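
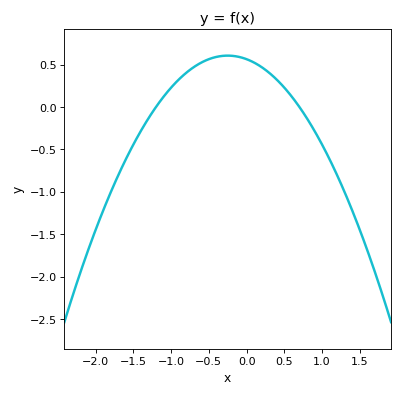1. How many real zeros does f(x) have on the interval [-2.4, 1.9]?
2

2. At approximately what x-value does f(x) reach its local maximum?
-0.25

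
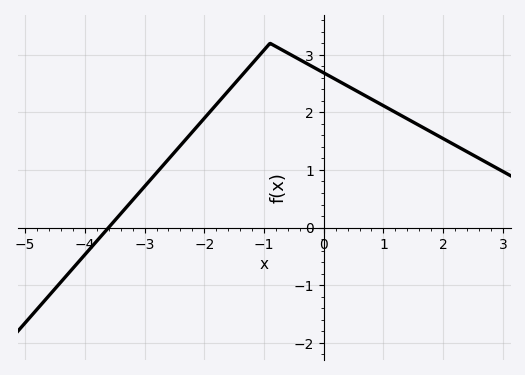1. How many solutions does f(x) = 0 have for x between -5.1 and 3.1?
1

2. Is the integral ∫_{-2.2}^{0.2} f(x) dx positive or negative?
positive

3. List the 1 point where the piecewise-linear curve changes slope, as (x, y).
(-0.9, 3.2)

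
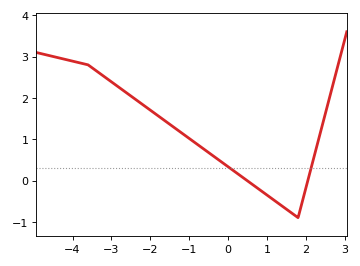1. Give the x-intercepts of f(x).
0.4, 2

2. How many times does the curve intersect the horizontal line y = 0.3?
2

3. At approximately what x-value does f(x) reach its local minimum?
1.8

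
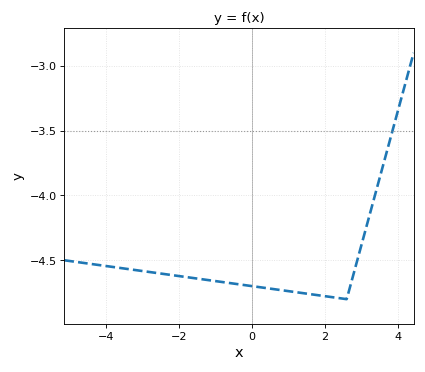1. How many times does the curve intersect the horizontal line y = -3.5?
1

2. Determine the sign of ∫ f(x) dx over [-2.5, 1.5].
negative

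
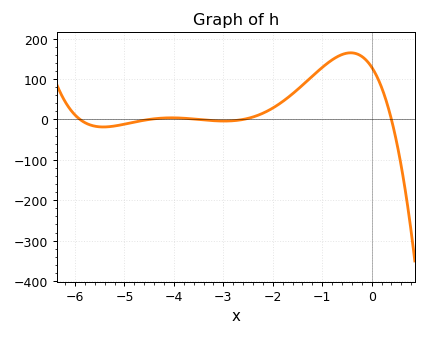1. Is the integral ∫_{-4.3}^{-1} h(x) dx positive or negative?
positive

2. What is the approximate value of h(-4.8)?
-6.58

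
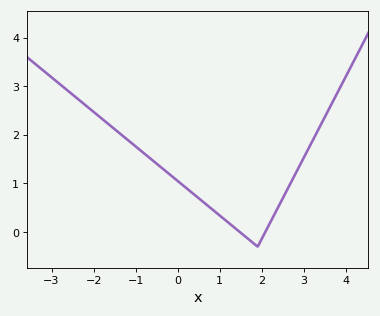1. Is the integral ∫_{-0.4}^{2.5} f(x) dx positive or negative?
positive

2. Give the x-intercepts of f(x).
1.48, 2.08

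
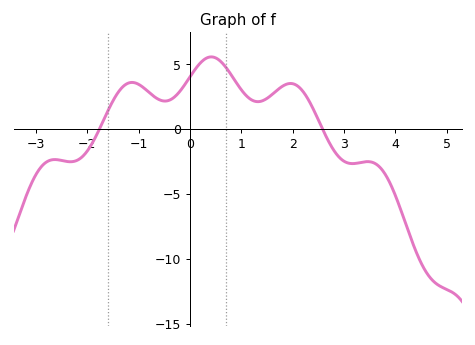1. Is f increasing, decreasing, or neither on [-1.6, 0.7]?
neither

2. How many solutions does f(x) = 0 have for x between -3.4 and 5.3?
2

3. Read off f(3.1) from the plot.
-2.5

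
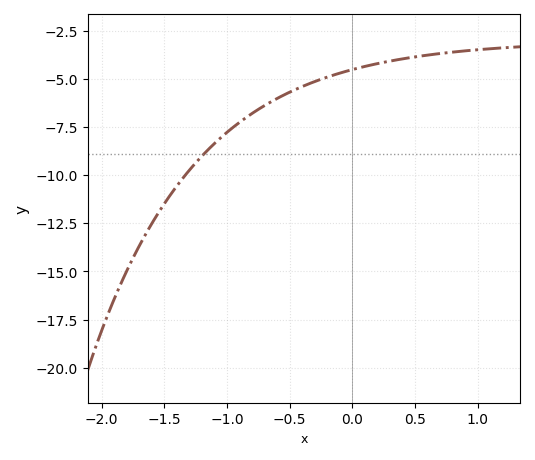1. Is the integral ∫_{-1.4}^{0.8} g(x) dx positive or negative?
negative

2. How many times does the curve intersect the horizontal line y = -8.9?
1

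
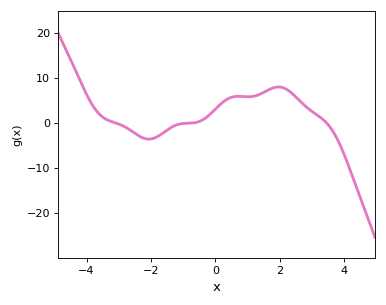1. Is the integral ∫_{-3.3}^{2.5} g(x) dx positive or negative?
positive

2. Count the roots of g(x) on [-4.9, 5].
3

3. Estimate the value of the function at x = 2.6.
5.07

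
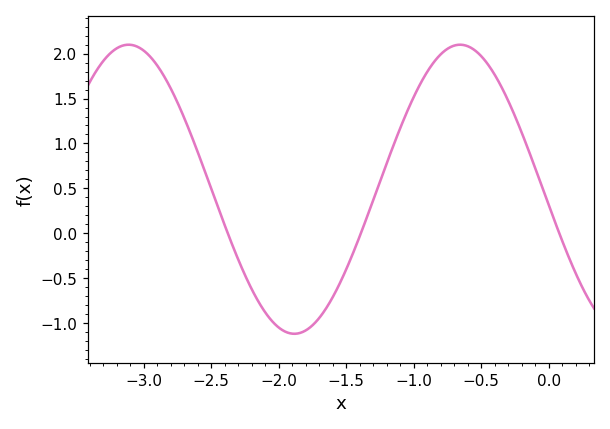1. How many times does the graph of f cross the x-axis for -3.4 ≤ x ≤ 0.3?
3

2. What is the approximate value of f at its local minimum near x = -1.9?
-1.1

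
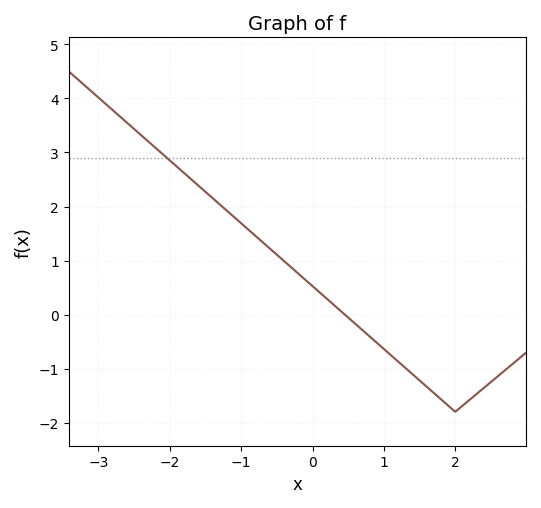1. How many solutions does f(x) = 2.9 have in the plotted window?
1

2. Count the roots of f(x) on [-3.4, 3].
1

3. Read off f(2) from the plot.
-1.8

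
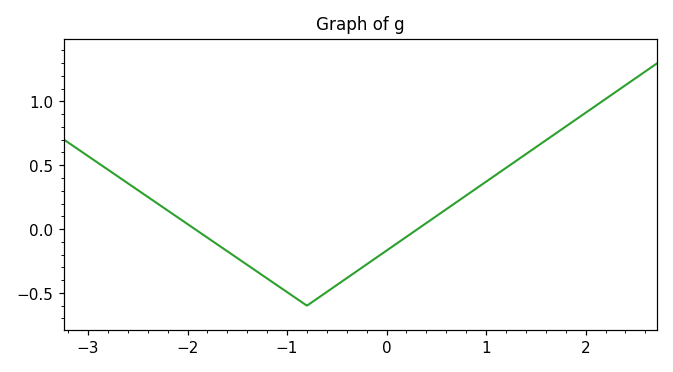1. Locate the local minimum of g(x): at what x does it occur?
-0.8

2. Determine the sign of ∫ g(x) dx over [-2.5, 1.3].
negative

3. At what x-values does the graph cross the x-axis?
-1.9, 0.3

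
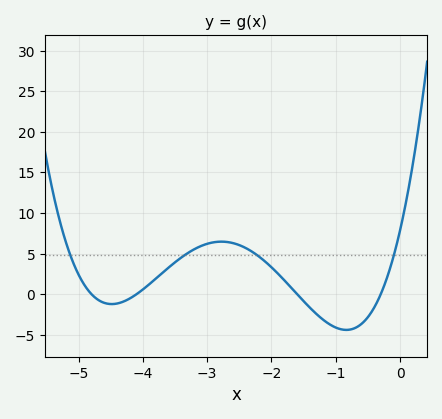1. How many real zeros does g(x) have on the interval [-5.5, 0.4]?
4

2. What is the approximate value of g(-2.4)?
5.5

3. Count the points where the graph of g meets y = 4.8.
4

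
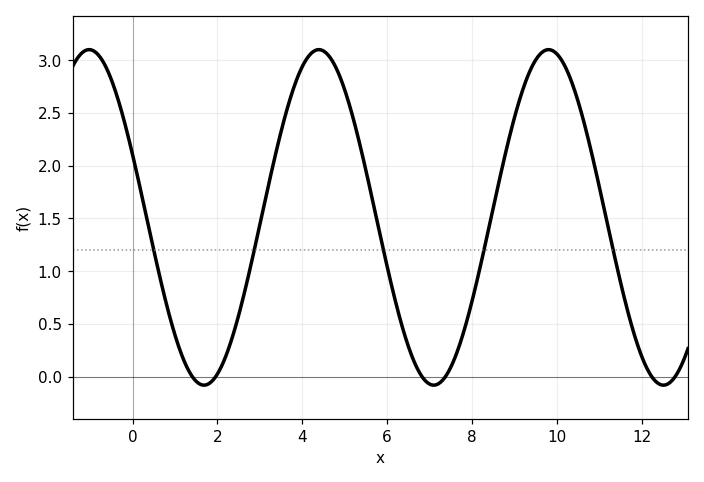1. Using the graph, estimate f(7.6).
0.2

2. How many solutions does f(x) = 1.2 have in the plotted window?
5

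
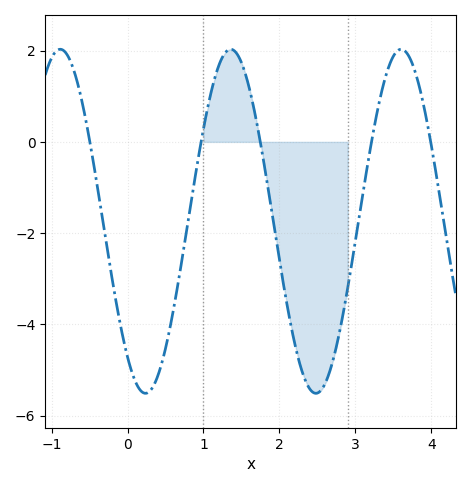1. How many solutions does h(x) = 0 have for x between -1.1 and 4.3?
5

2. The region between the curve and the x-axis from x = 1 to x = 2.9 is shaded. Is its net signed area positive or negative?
negative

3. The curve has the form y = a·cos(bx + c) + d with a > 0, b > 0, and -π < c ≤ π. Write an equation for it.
y = 3.77cos(2.8x + 2.48) - 1.74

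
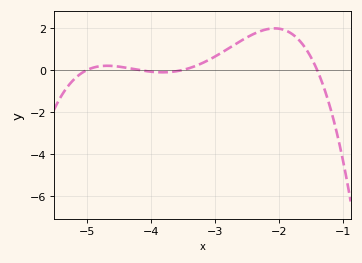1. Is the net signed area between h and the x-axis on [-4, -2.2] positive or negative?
positive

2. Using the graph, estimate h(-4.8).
0.175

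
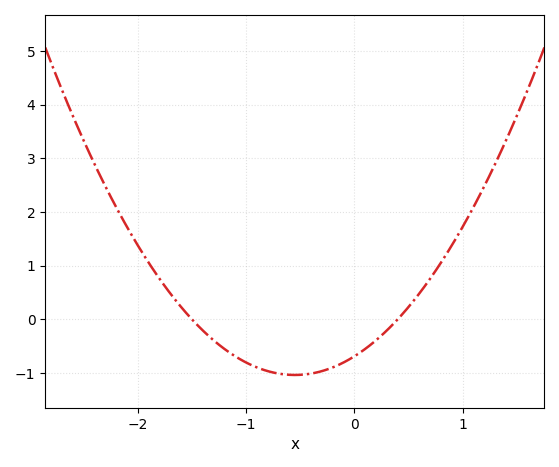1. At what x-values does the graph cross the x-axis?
-1.5, 0.4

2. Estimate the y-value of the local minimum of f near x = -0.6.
-1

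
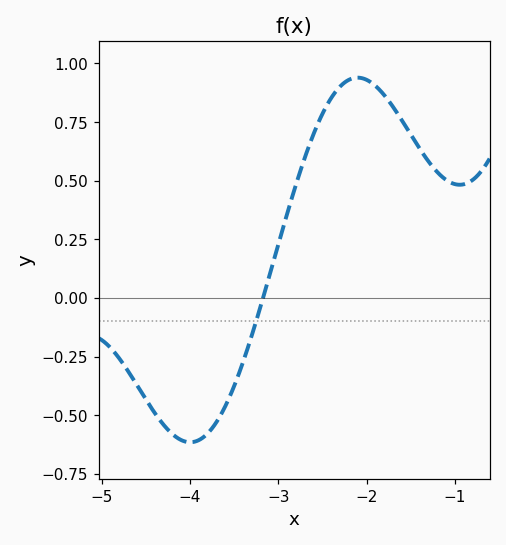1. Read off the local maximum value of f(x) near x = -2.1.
0.94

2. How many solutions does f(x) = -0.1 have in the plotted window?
1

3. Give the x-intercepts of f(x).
-3.2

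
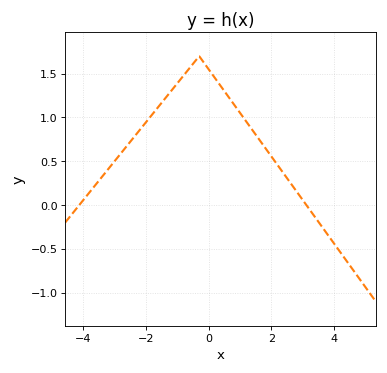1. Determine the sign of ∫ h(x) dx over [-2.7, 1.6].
positive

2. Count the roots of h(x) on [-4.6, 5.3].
2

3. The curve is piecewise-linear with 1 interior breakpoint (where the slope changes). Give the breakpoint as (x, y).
(-0.3, 1.7)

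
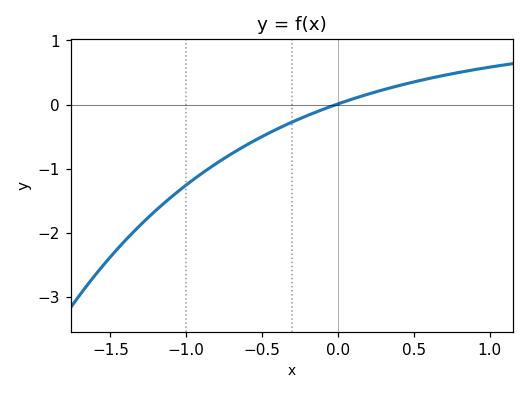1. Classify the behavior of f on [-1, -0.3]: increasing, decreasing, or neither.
increasing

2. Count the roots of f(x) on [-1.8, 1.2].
1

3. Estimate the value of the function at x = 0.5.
0.353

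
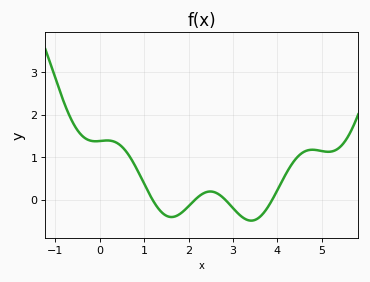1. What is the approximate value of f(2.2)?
0.05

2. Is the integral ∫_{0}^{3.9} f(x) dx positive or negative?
positive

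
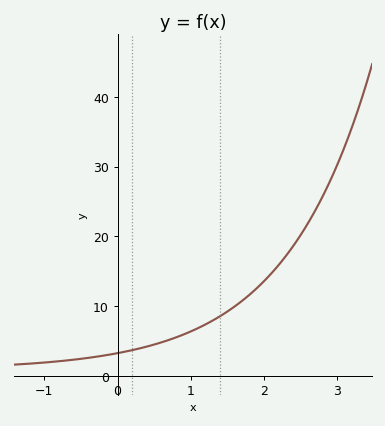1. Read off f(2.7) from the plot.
24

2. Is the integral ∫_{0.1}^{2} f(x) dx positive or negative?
positive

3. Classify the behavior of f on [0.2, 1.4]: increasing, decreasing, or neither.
increasing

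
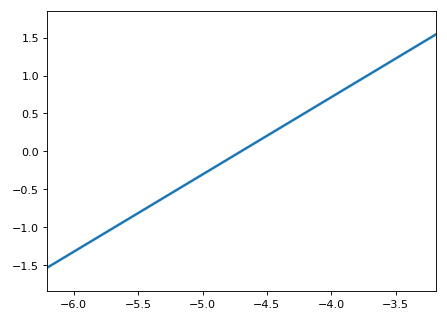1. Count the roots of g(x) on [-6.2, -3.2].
1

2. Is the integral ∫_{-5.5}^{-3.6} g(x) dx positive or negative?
positive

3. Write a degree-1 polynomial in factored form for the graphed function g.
y = 1.02(x + 4.7)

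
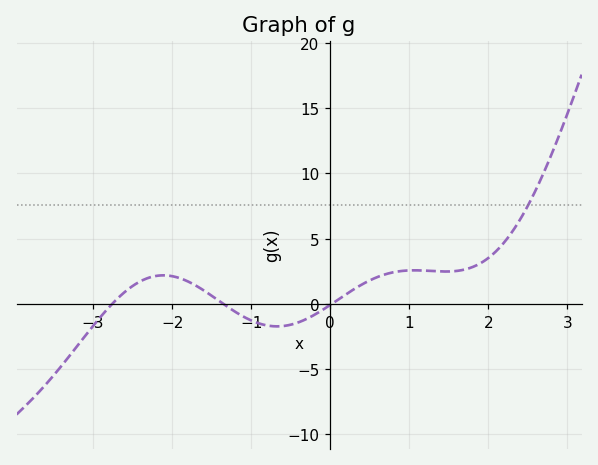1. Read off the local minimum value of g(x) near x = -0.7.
-1.5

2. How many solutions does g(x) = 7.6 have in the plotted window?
1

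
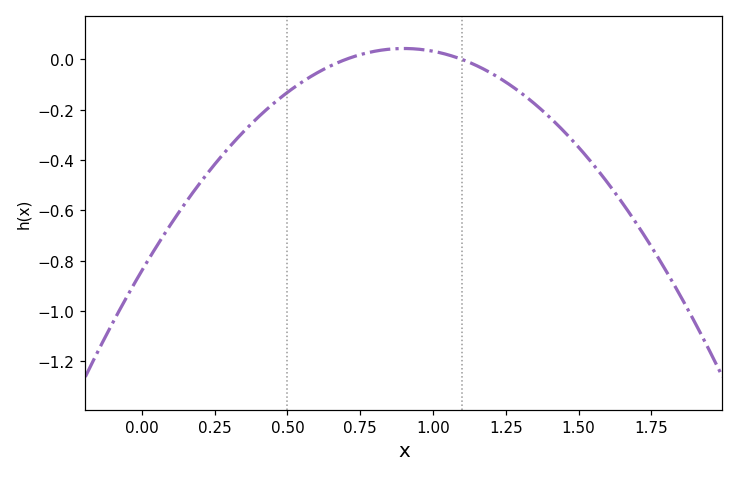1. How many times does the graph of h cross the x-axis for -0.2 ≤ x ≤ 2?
2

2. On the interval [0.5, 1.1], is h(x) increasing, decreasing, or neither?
neither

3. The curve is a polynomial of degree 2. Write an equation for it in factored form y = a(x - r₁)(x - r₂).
y = -1.09(x - 0.7)(x - 1.1)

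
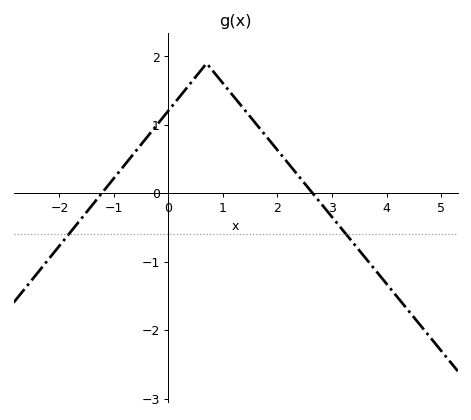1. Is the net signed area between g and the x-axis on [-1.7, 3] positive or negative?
positive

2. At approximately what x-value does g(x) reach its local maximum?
0.6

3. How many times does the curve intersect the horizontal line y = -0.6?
2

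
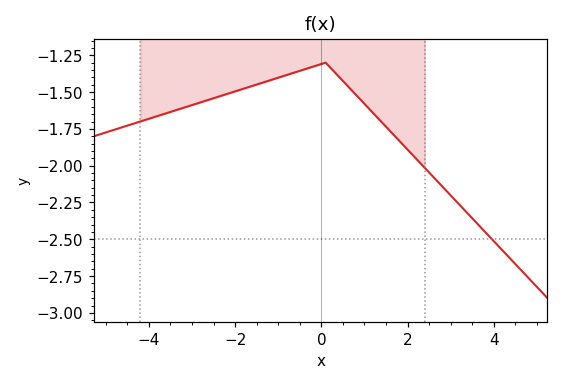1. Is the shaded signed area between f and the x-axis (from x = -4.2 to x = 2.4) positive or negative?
negative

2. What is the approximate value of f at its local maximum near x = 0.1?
-1.3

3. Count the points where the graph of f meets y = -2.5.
1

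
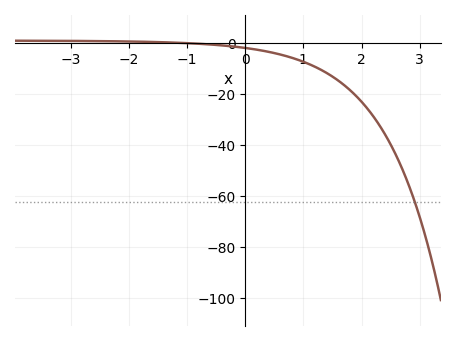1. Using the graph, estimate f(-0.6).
0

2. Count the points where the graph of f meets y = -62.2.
1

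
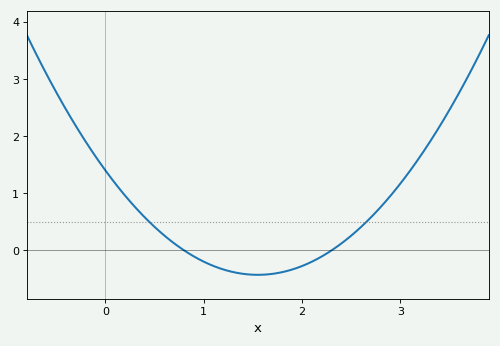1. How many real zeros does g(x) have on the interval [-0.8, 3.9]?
2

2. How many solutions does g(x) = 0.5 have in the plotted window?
2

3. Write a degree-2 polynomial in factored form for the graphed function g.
y = 0.76(x - 0.8)(x - 2.3)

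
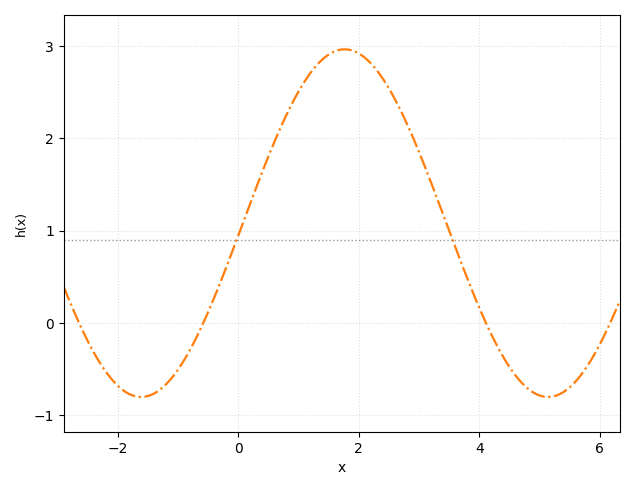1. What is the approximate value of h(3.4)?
1.2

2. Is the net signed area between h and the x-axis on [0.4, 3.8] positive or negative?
positive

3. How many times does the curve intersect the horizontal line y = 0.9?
2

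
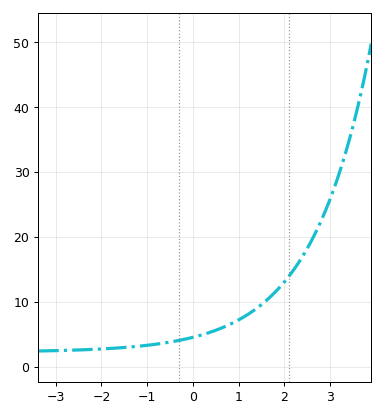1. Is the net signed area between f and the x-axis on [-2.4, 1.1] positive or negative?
positive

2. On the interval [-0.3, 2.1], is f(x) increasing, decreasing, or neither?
increasing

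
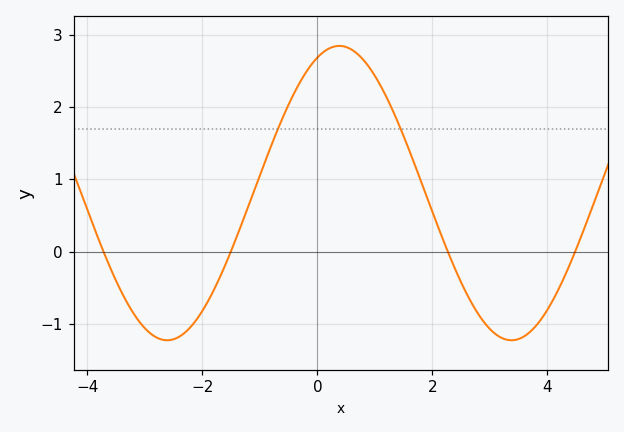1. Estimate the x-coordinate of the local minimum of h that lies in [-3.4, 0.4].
-2.61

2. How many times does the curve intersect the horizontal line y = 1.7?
2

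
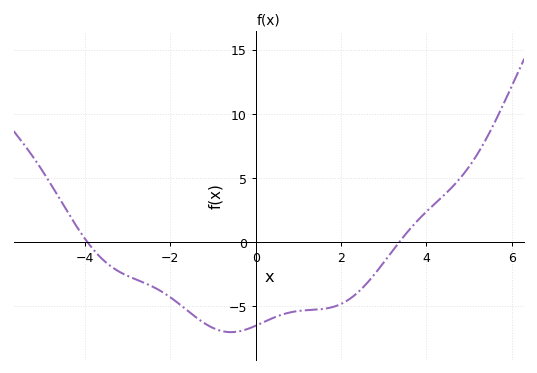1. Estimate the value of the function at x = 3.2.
-0.702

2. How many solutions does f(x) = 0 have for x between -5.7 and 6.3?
2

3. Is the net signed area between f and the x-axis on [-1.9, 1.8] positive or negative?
negative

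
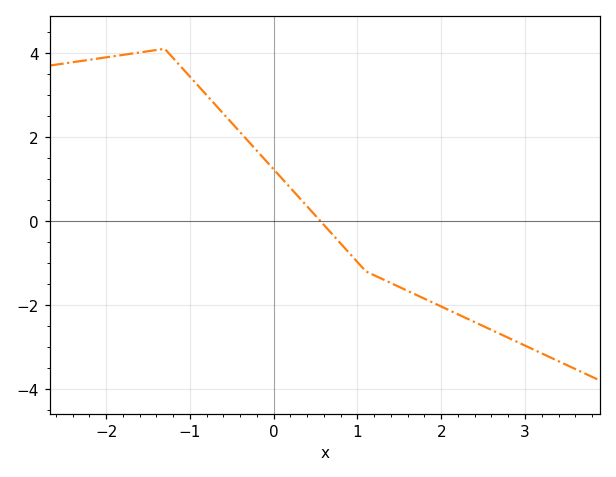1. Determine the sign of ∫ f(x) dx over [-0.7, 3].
negative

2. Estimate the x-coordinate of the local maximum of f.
-1.3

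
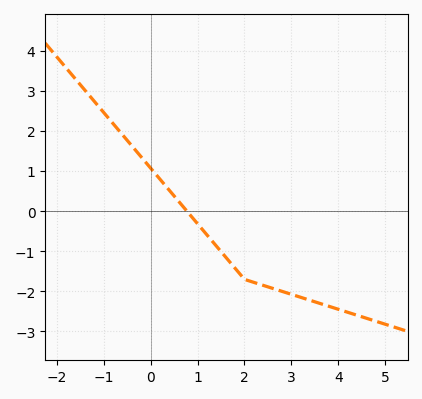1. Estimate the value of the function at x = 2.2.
-1.8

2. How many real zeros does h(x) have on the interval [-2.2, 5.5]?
1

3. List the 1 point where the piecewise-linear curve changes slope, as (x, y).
(2, -1.7)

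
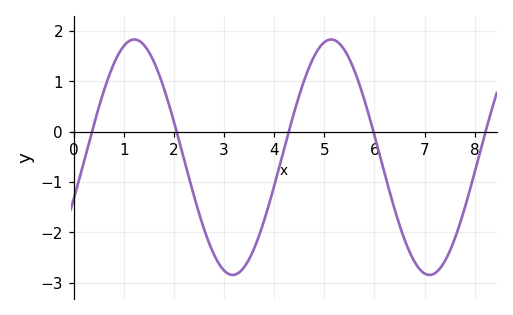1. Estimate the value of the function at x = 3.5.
-2.53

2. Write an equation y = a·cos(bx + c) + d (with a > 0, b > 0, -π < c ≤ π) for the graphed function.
y = 2.34cos(1.6x - 1.93) - 0.51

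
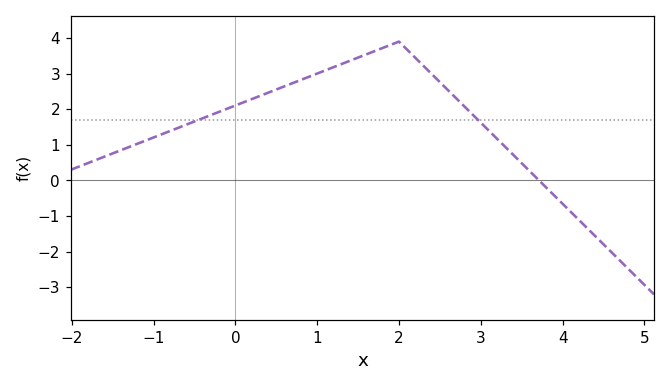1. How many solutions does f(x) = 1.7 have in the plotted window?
2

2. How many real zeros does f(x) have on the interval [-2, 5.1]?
1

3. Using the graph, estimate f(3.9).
-0.4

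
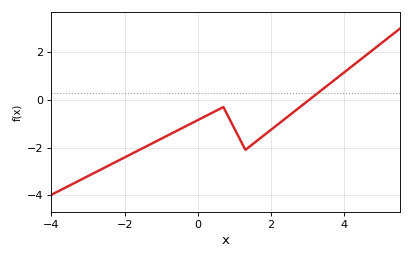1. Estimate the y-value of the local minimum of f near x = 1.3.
-2.1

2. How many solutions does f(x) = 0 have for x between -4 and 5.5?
1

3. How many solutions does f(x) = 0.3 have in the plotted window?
1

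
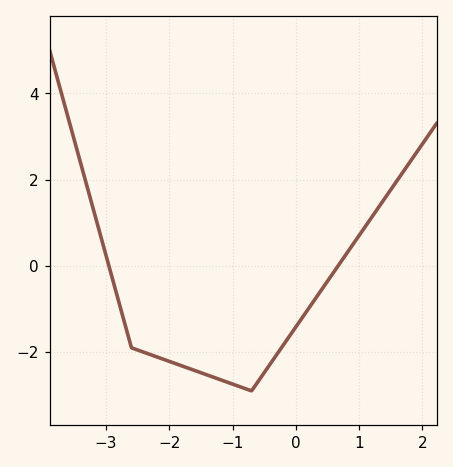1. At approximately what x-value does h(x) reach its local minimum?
-0.7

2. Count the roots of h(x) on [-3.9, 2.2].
2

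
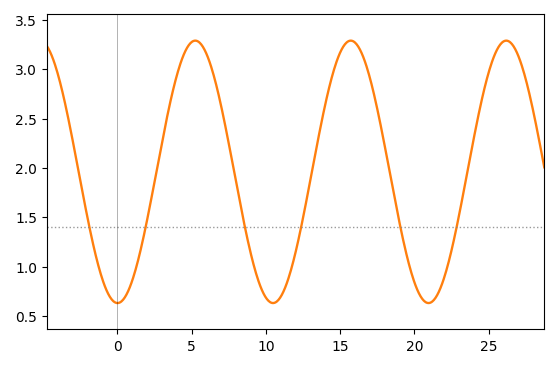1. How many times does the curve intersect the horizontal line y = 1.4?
6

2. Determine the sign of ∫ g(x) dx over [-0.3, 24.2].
positive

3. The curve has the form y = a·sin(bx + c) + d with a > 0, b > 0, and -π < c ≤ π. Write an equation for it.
y = 1.33sin(0.6x - 1.6) + 1.96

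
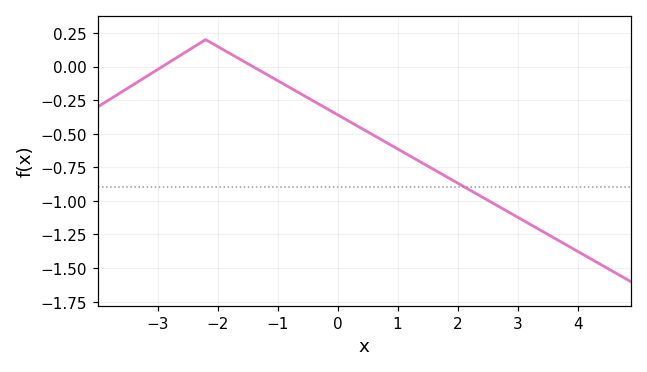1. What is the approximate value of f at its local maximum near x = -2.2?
0.2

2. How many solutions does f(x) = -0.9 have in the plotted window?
1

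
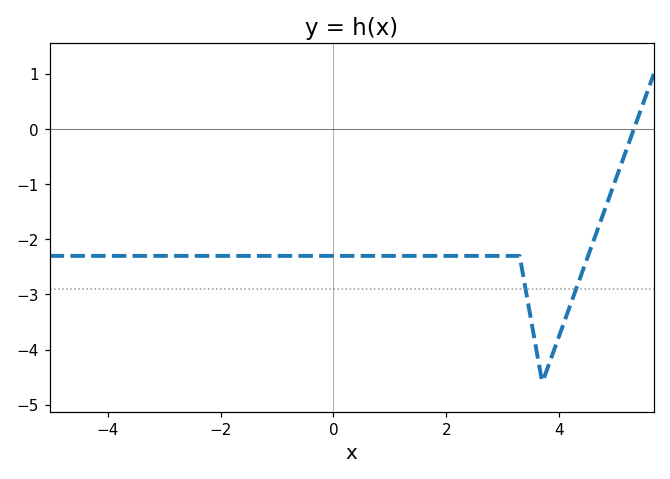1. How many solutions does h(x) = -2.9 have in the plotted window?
2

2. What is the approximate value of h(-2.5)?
-2.3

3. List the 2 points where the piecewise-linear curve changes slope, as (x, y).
(3.3, -2.3); (3.7, -4.6)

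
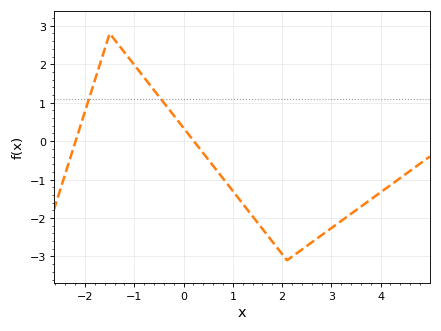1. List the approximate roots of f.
-2.19, 0.208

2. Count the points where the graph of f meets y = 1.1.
2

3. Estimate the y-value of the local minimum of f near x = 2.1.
-3.1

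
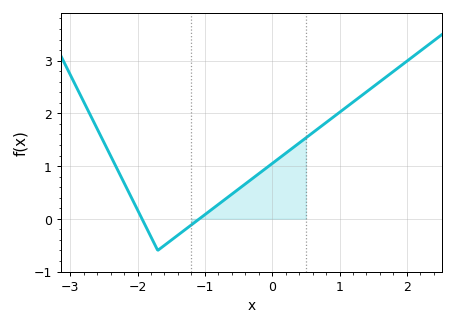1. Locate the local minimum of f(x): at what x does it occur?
-1.7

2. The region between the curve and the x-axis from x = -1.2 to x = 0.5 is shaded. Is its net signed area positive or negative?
positive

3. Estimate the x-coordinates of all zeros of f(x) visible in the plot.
-1.93, -1.08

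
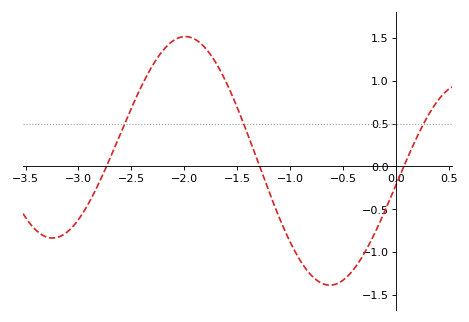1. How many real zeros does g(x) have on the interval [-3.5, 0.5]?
3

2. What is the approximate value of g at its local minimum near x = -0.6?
-1.4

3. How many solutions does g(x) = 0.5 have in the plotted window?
3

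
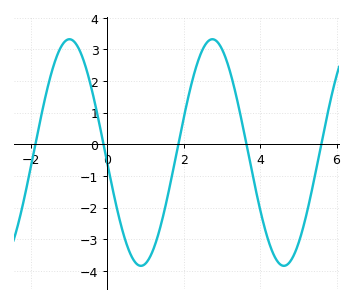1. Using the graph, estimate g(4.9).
-3.46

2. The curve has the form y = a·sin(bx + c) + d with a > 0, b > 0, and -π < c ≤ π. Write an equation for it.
y = 3.58sin(1.68x - 3.05) - 0.26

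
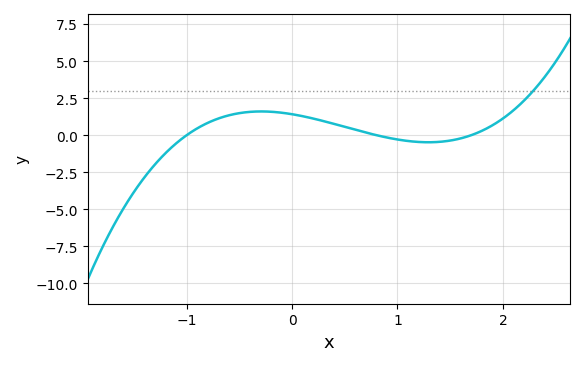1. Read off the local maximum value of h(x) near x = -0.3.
1.6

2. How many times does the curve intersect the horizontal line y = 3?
1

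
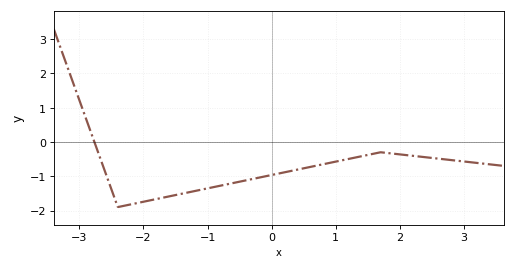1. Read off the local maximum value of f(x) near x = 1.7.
-0.3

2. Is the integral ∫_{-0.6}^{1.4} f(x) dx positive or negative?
negative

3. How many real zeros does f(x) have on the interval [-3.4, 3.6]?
1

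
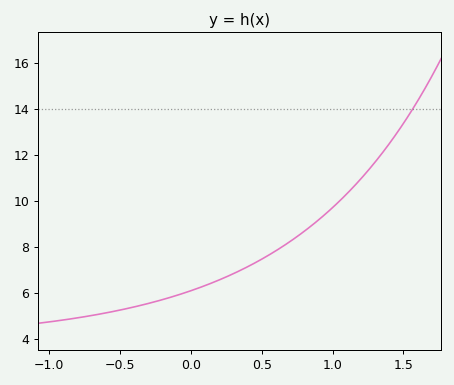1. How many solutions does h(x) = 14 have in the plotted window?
1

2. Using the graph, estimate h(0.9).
9.15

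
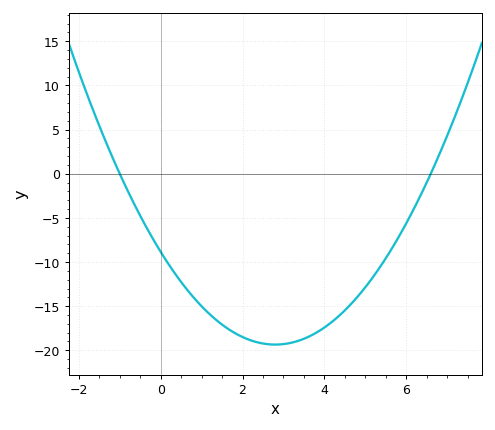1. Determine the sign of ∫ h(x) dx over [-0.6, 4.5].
negative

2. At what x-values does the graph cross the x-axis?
-1, 6.6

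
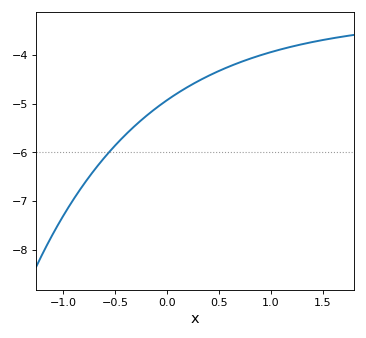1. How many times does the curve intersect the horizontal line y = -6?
1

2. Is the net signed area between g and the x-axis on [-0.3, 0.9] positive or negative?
negative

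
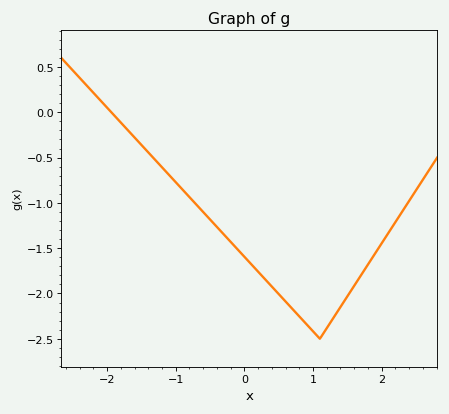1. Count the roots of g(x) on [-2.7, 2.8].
1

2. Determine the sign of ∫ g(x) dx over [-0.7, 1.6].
negative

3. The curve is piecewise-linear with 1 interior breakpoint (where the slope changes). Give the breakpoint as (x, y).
(1.1, -2.5)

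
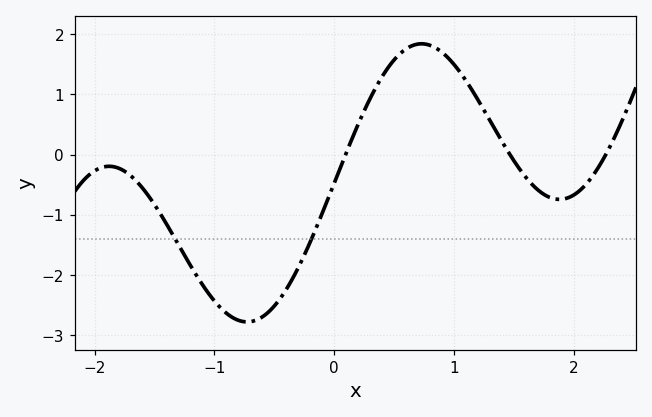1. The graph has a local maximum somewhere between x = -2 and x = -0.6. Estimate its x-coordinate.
-1.88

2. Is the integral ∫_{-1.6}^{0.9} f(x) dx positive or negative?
negative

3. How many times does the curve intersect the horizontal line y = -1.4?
2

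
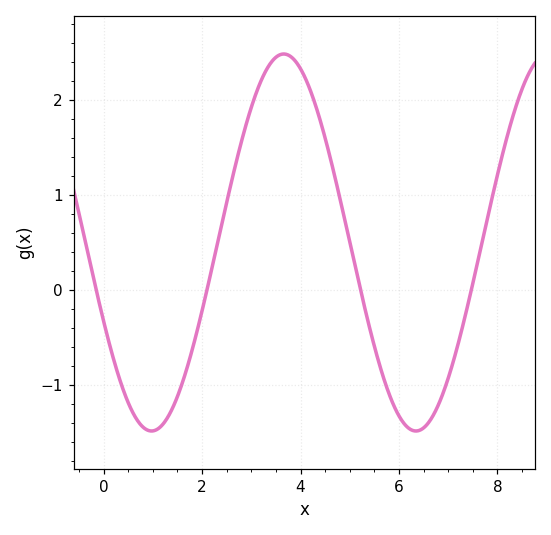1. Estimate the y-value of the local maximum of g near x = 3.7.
2.48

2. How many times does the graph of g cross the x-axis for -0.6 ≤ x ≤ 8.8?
4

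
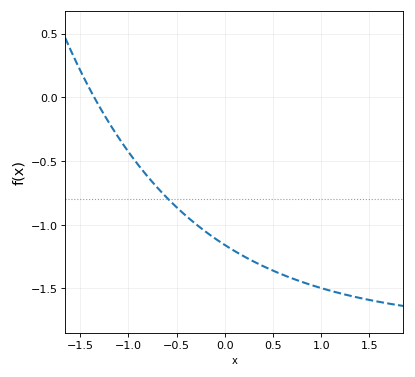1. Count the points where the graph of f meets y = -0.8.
1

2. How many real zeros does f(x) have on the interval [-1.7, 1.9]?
1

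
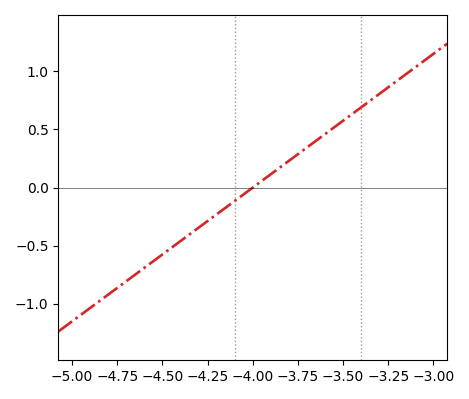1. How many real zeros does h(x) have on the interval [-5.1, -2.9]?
1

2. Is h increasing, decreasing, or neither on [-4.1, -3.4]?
increasing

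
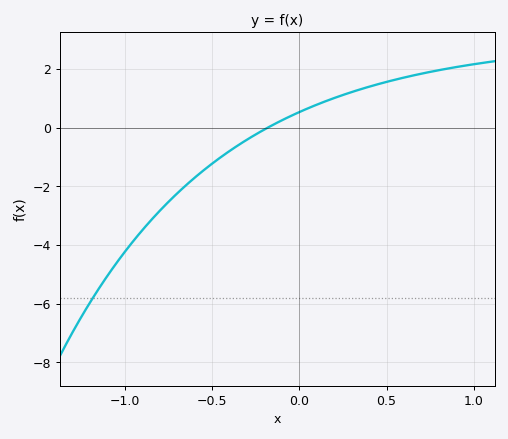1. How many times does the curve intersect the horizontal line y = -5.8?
1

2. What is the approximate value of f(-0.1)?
0.2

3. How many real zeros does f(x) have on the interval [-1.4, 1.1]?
1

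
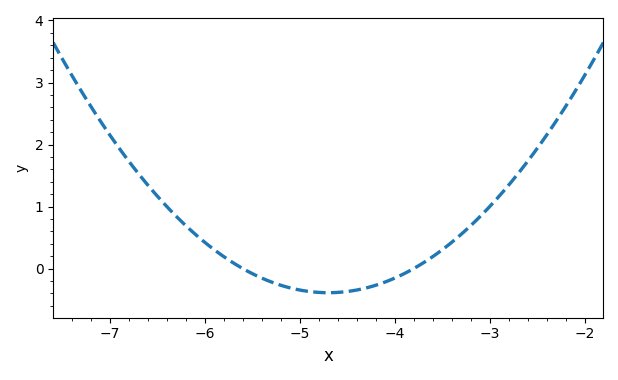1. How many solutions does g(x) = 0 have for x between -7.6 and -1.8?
2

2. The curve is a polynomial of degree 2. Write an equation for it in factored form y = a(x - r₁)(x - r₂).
y = 0.48(x + 5.6)(x + 3.8)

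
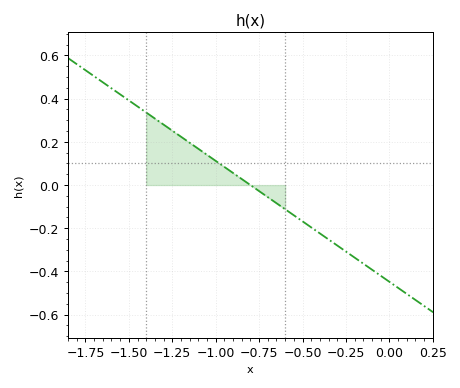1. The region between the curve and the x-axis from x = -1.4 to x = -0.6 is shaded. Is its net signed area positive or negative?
positive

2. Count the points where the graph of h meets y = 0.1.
1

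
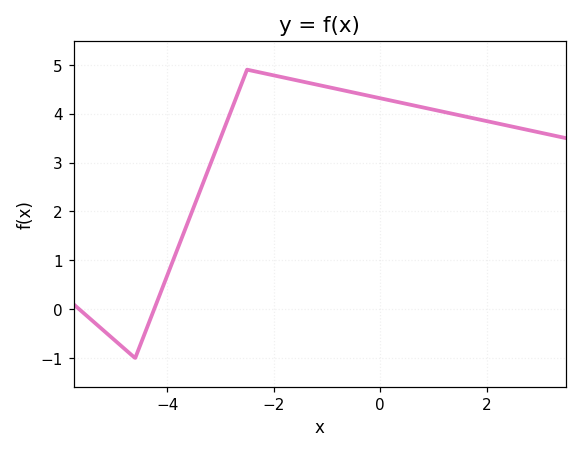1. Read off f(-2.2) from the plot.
4.8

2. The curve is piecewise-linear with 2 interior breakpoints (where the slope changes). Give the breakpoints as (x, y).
(-4.6, -1); (-2.5, 4.9)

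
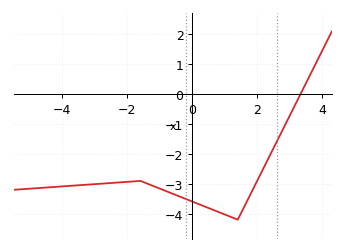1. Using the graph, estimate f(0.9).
-3.98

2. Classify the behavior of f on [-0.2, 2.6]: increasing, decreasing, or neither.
neither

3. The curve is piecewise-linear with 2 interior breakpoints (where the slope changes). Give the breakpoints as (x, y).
(-1.6, -2.9); (1.4, -4.2)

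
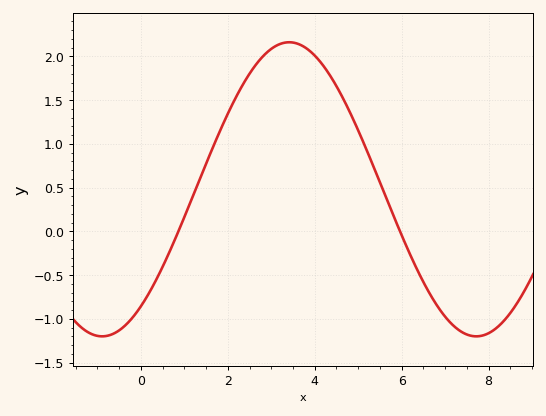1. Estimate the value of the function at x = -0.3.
-1.05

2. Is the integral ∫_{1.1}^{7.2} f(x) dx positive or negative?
positive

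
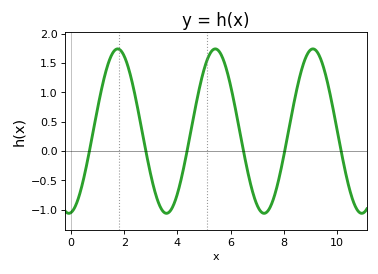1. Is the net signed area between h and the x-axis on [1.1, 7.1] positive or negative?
positive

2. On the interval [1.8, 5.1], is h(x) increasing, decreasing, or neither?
neither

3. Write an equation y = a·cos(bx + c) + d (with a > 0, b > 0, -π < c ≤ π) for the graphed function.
y = 1.4cos(1.7x - 3) + 0.34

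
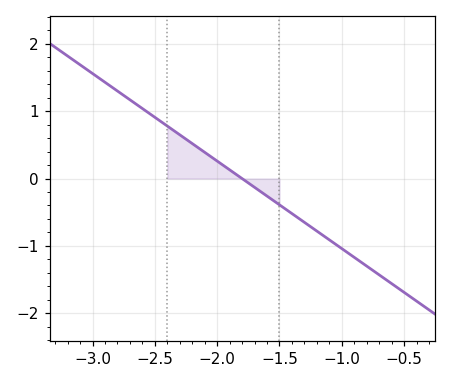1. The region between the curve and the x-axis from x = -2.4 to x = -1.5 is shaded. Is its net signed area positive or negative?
positive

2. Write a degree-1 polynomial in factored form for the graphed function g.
y = -1.3(x + 1.8)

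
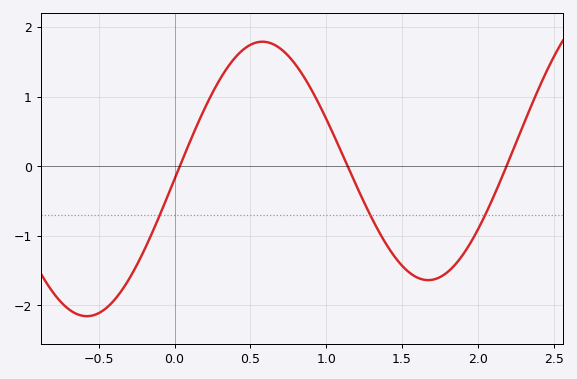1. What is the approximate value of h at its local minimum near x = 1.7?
-1.64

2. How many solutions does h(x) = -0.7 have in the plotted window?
3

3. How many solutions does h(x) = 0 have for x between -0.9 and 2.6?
3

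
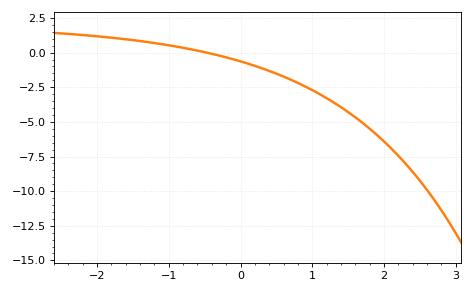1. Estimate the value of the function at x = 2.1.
-7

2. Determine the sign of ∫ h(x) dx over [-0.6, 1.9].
negative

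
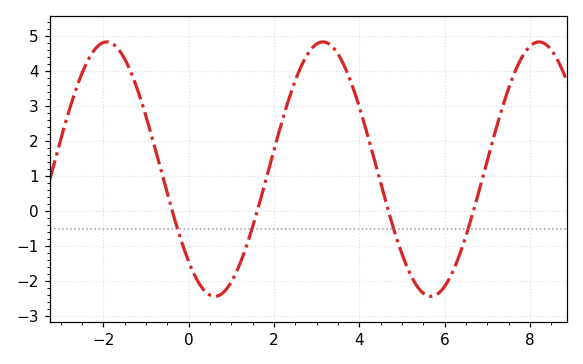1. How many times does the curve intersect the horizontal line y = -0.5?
4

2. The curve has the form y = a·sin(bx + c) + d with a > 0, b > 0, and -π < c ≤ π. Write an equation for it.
y = 3.64sin(1.2x - 2.3) + 1.2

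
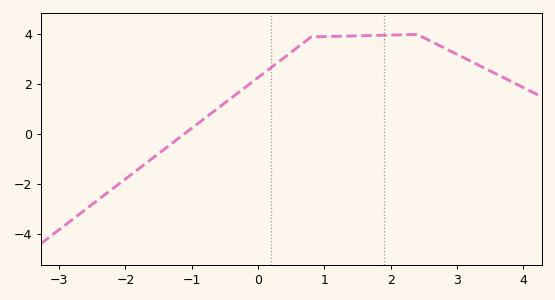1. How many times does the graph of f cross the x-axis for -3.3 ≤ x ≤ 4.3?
1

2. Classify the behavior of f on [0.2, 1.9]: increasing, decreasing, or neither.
increasing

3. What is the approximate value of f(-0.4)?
1.46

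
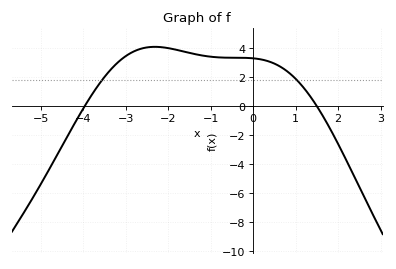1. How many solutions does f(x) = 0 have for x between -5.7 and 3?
2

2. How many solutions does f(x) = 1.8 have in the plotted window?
2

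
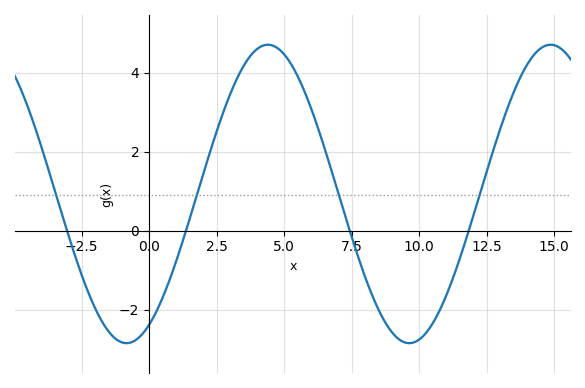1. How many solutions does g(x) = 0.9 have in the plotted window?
4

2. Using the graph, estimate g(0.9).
-1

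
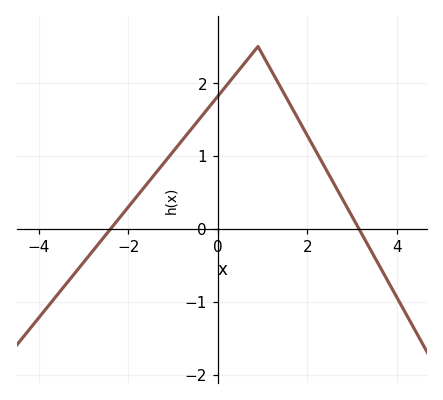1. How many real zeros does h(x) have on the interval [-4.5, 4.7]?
2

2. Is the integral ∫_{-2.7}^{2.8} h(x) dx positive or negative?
positive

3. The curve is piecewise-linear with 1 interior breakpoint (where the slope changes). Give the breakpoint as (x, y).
(0.9, 2.5)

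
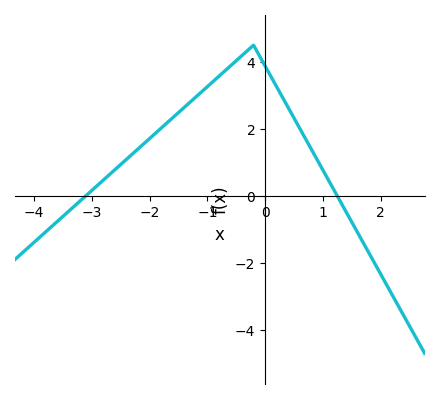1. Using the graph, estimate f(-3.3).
-0.303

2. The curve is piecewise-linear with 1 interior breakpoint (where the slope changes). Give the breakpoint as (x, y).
(-0.2, 4.5)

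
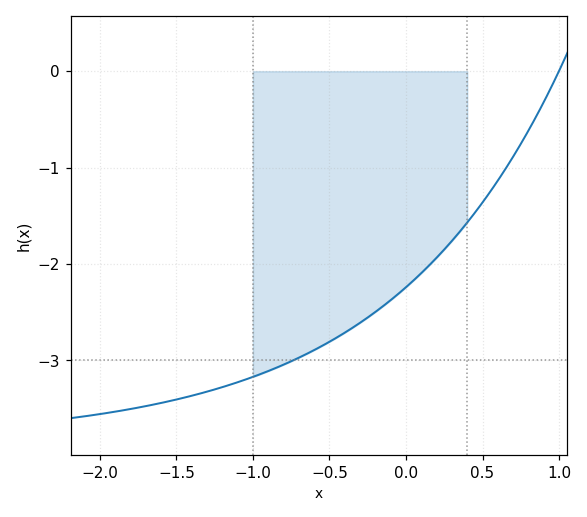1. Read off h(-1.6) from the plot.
-3.44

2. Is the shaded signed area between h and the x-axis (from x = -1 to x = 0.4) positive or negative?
negative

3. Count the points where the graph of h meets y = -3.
1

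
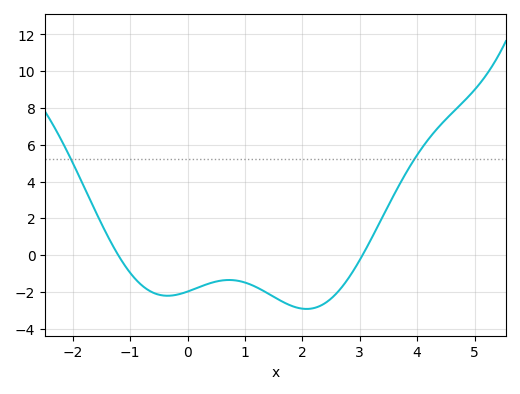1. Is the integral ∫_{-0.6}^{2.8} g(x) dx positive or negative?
negative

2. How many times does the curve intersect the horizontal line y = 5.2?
2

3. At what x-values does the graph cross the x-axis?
-1.21, 3.05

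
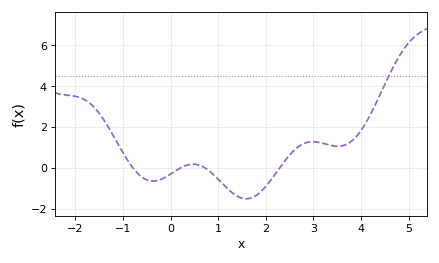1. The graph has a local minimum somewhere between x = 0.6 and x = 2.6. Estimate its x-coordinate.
1.59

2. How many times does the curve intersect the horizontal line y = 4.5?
1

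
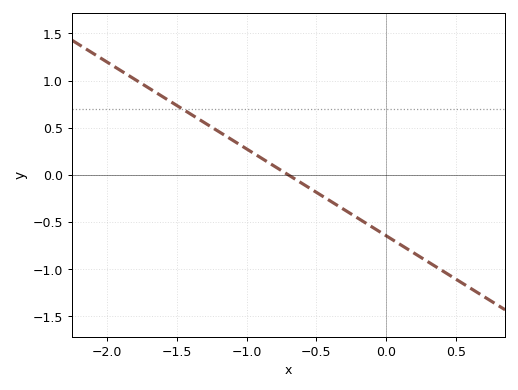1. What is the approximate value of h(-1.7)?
0.9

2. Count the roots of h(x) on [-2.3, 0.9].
1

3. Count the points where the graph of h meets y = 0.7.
1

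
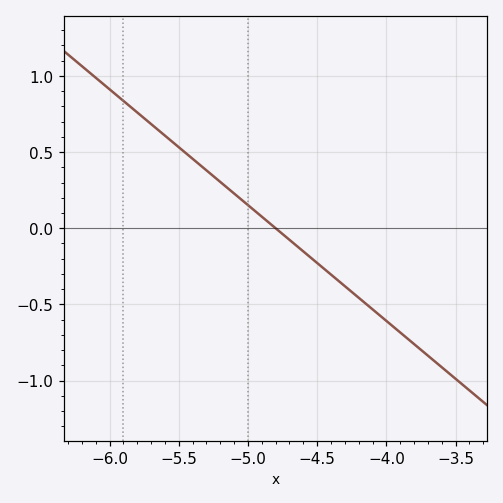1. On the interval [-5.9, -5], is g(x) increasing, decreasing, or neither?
decreasing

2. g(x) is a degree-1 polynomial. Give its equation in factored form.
y = -0.76(x + 4.8)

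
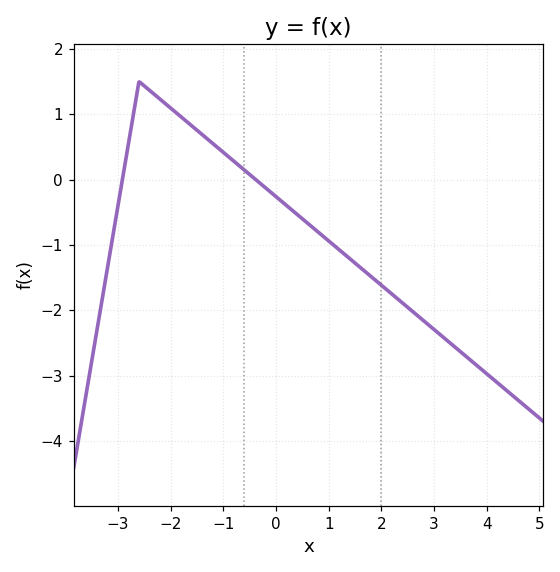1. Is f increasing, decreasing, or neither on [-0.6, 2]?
decreasing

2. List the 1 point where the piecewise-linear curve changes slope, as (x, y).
(-2.6, 1.5)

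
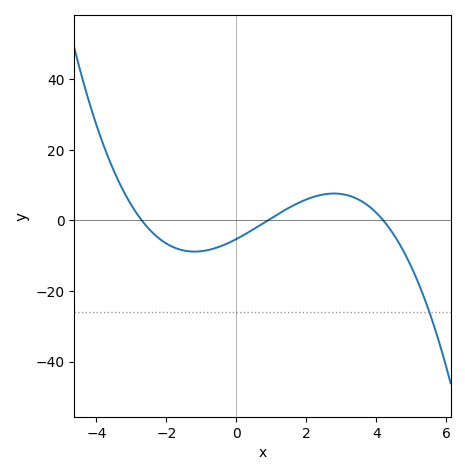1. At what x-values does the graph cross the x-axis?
-2.7, 0.9, 4.2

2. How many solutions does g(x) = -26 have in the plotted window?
1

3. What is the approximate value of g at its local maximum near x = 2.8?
7.61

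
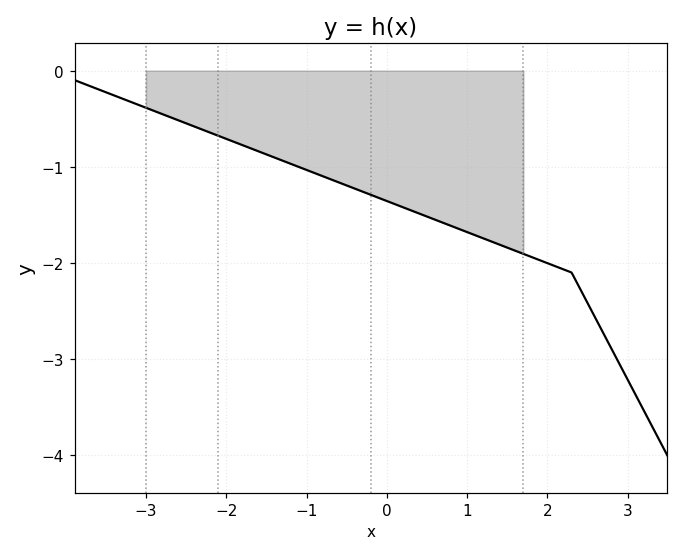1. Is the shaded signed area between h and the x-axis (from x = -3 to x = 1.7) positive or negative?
negative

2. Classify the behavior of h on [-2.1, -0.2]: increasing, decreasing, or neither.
decreasing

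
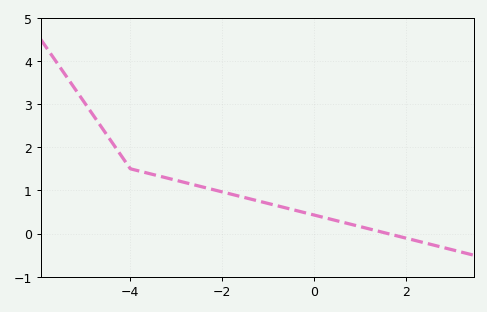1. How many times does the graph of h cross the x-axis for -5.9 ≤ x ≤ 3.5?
1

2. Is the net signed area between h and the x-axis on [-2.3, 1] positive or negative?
positive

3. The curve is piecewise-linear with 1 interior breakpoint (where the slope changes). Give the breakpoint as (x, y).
(-4, 1.5)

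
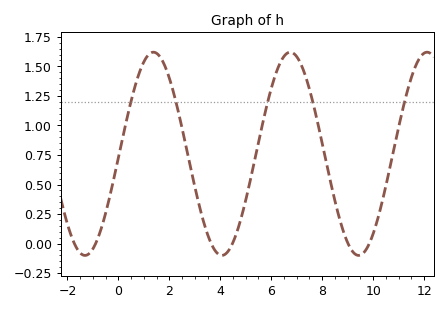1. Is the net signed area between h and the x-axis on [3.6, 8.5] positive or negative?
positive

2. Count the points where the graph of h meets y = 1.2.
5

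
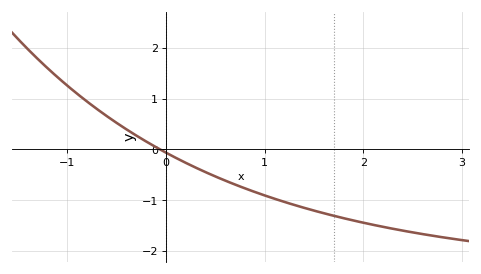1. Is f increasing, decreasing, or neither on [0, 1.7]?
decreasing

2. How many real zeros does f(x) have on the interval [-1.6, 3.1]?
1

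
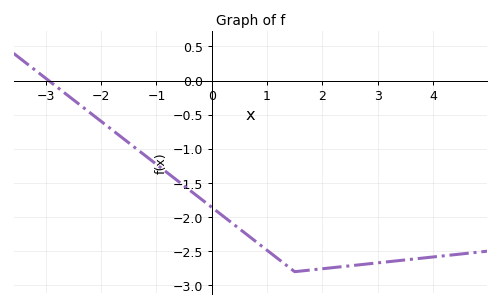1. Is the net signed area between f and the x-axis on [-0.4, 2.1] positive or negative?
negative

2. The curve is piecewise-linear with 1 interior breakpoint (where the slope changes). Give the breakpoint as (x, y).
(1.5, -2.8)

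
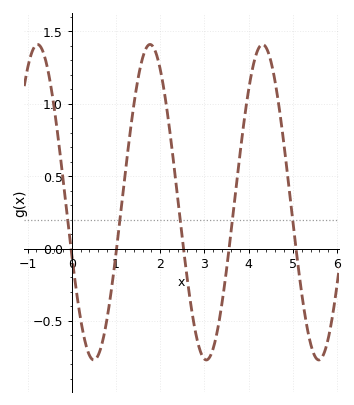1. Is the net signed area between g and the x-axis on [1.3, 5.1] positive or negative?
positive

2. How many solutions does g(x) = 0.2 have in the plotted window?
5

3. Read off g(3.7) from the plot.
0.378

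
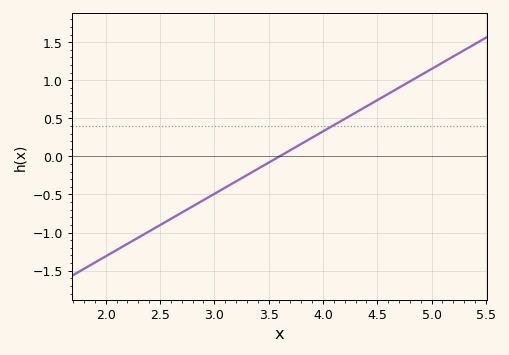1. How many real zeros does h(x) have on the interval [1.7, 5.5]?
1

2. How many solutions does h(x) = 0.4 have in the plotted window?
1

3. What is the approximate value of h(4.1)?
0.4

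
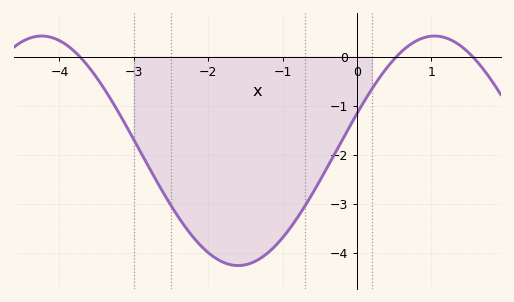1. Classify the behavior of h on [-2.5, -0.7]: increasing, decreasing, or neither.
neither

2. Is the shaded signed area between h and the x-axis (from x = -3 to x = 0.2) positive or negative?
negative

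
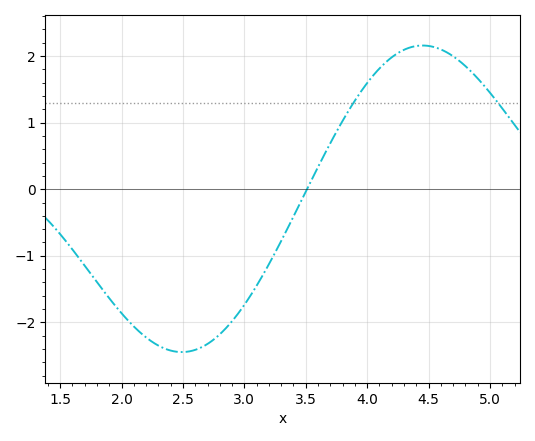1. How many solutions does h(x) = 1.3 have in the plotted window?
2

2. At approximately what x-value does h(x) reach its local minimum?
2.49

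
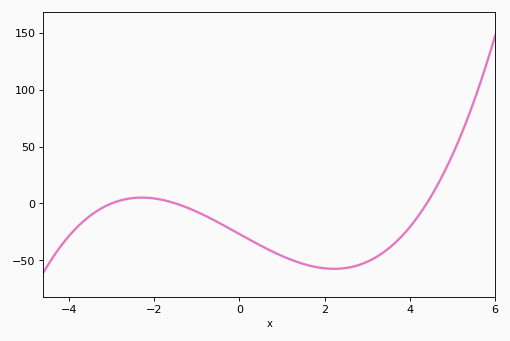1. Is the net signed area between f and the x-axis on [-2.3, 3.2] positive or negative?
negative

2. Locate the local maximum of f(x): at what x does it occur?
-2.2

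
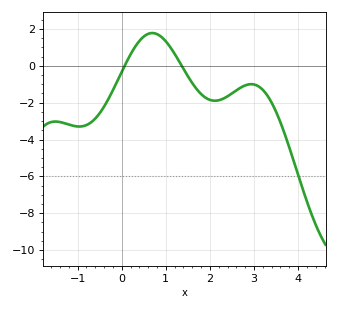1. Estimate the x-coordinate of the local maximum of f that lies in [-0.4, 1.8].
0.694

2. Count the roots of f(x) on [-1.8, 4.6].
2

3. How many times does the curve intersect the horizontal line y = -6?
1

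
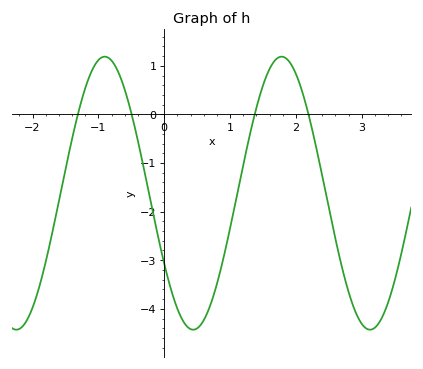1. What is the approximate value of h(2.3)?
-0.6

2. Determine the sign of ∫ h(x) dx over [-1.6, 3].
negative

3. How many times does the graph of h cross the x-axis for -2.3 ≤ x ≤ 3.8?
4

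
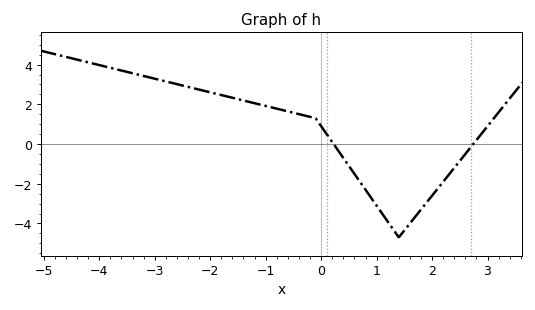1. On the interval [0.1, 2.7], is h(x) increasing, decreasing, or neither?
neither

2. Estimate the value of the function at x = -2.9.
3.22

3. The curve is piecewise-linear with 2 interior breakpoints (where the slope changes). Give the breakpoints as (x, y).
(-0.1, 1.3); (1.4, -4.7)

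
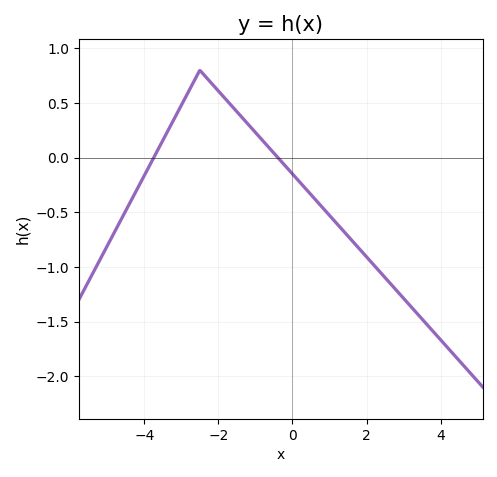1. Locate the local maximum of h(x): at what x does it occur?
-2.5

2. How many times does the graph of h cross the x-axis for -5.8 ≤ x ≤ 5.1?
2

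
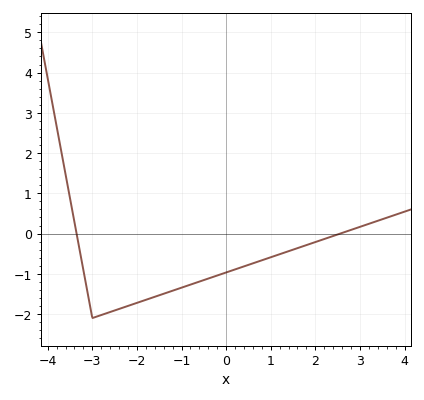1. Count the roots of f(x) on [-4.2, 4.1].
2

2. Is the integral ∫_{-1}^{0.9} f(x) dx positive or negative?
negative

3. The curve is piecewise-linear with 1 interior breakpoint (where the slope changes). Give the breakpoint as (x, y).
(-3, -2.1)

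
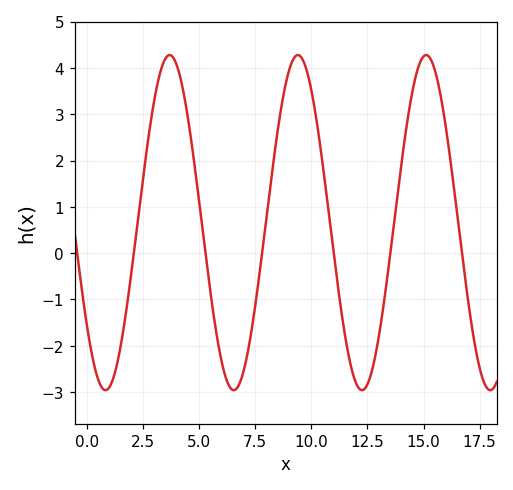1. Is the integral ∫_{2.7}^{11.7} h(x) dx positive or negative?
positive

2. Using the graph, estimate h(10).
3.53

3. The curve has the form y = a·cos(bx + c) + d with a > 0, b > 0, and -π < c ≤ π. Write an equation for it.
y = 3.62cos(1.1x + 2.22) + 0.66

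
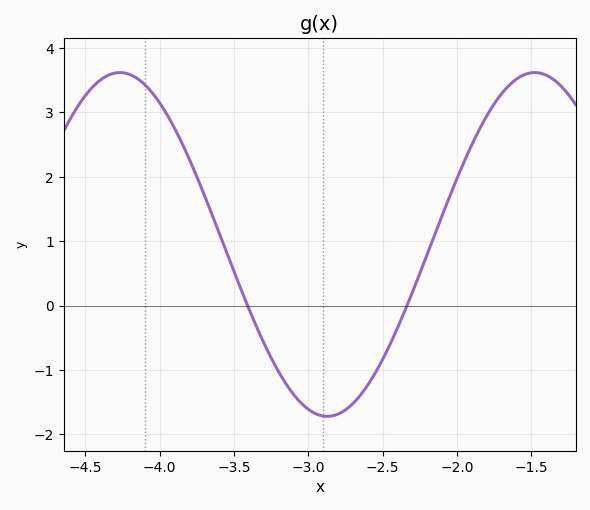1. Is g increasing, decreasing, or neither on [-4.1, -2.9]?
decreasing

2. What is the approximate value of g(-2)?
1.97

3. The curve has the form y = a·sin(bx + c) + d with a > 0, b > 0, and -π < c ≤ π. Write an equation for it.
y = 2.67sin(2.25x - 1.39) + 0.95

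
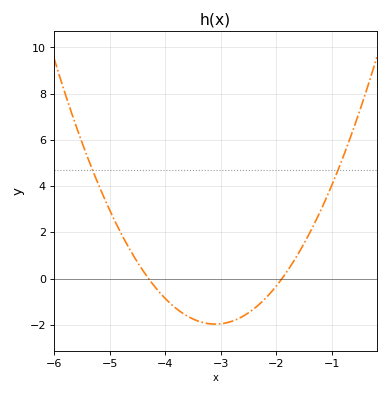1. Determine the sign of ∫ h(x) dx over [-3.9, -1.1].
negative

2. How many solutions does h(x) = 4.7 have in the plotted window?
2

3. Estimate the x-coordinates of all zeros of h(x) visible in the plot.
-4.3, -1.9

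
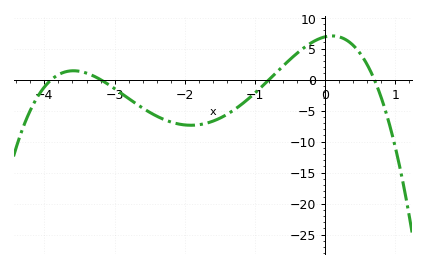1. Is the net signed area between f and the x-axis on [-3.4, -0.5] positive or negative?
negative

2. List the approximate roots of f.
-3.9, -3.2, -0.8, 0.7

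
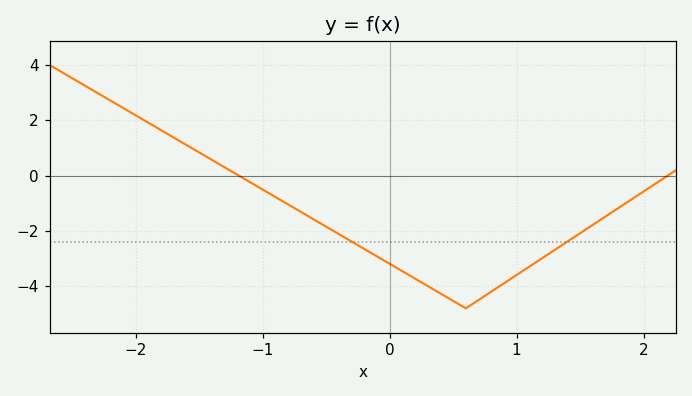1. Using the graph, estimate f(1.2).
-2.99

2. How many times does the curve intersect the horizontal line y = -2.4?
2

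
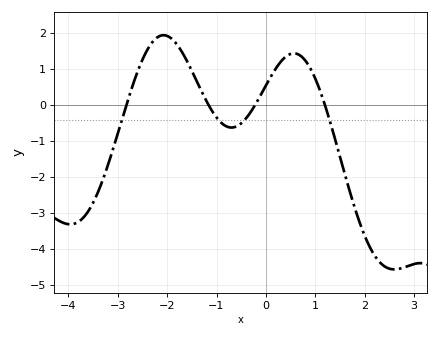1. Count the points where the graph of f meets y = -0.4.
4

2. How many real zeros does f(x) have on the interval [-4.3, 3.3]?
4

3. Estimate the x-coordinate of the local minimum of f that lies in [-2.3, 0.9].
-0.698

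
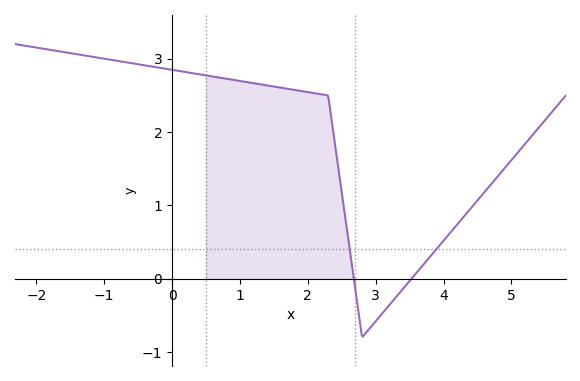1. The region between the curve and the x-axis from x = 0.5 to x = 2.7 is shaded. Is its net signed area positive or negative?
positive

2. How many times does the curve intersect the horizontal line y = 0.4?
2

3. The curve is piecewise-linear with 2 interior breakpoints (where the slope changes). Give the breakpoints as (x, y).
(2.3, 2.5); (2.8, -0.8)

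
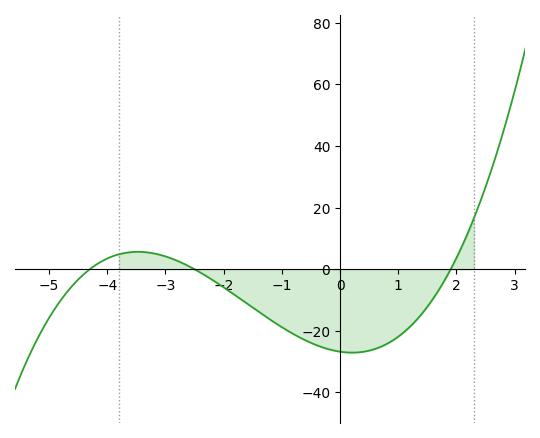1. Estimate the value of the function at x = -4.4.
-1.57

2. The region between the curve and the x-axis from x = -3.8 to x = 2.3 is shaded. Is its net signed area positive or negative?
negative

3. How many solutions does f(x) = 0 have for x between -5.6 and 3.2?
3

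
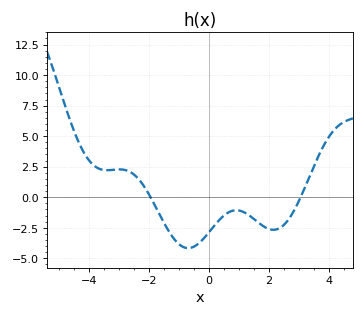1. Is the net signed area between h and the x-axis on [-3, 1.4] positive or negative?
negative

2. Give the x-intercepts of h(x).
-1.94, 3.06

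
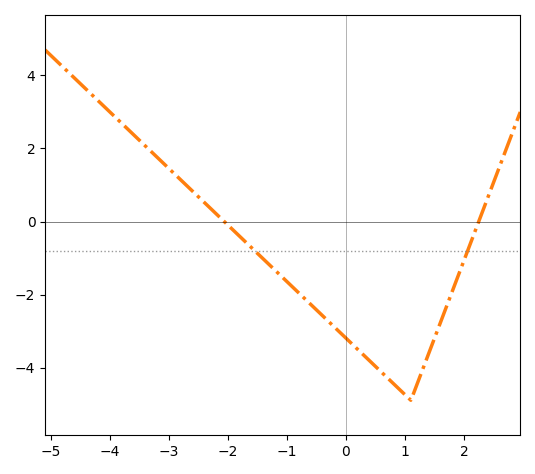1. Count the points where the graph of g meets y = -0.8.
2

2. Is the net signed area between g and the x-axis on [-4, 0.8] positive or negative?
negative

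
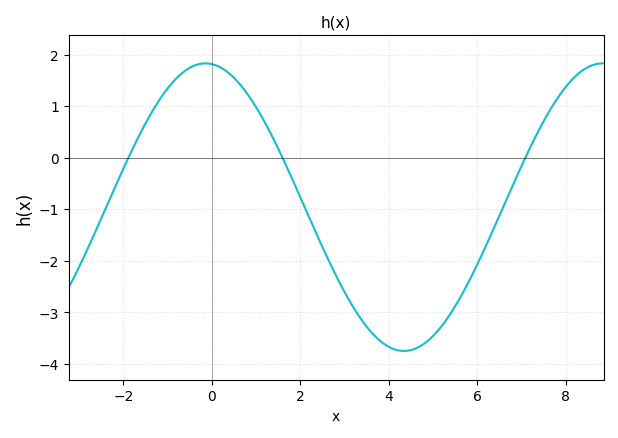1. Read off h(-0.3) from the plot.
1.8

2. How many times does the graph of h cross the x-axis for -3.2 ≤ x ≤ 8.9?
3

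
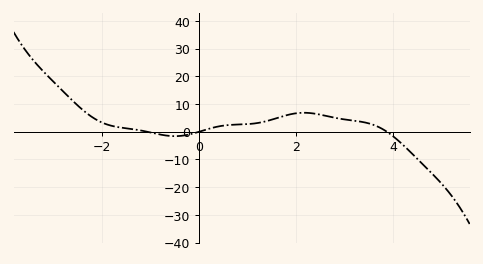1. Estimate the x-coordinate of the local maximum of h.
2.16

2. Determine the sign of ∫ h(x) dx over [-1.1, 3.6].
positive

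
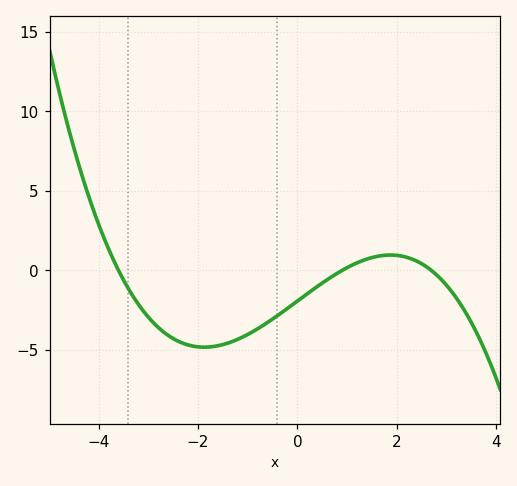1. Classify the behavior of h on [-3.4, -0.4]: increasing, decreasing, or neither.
neither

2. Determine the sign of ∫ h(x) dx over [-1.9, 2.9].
negative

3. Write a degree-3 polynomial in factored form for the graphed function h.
y = -0.22(x + 3.6)(x - 0.9)(x - 2.7)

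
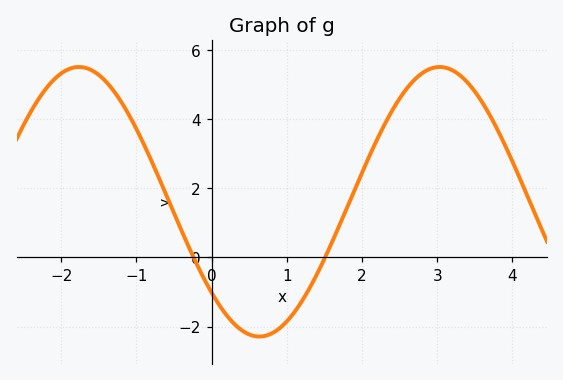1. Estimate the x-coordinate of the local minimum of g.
0.6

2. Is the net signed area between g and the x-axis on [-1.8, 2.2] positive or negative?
positive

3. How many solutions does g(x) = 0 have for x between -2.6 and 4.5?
2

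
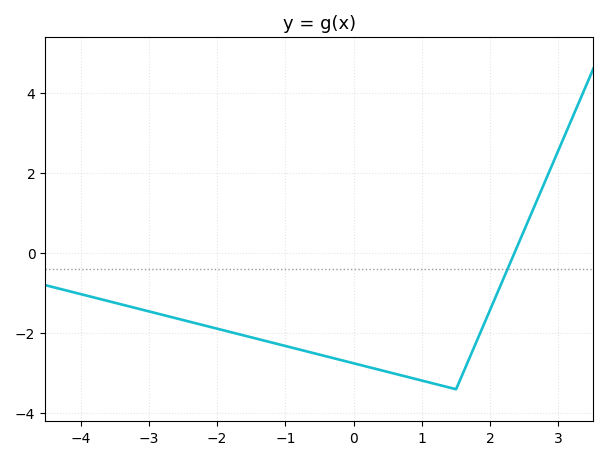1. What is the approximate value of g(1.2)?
-3.2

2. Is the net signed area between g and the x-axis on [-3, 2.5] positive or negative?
negative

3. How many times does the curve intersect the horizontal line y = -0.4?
1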